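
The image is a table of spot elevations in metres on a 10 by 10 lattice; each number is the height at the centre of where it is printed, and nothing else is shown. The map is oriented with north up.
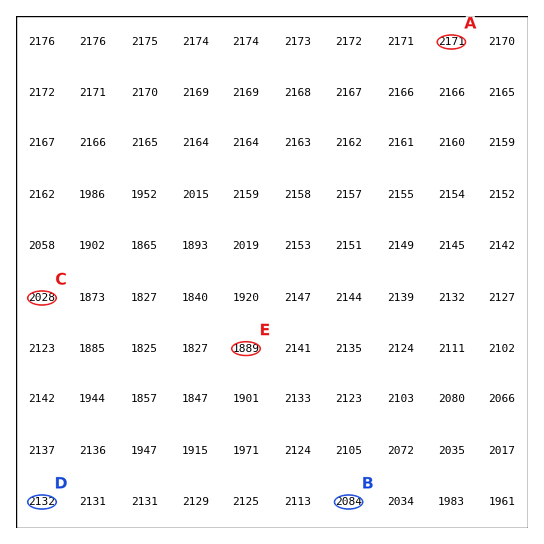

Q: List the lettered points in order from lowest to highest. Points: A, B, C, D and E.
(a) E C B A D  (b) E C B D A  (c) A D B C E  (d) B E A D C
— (b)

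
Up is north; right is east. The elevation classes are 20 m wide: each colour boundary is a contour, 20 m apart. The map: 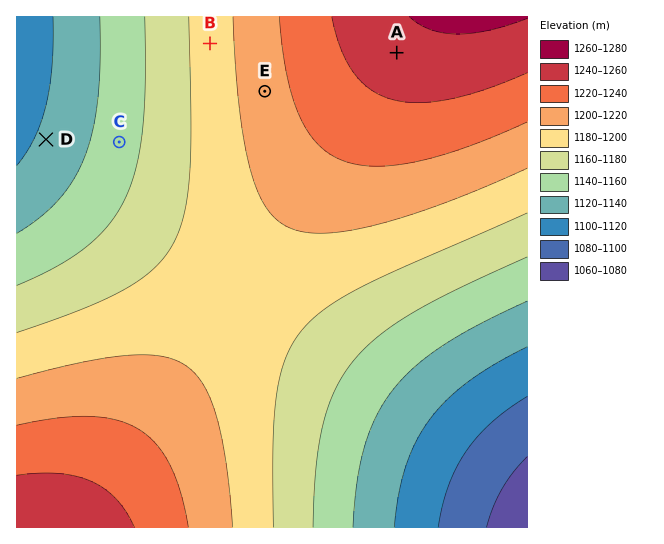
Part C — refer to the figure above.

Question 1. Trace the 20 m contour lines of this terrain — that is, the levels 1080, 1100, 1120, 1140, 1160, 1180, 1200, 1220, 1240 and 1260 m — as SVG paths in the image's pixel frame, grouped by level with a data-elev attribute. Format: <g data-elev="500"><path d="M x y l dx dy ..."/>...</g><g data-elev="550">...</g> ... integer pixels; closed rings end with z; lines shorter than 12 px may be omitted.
<g data-elev="1080"><path d="M486 527l7-20 9-18 12-18 13-14"/></g><g data-elev="1100"><path d="M438 527l4-21 6-20 9-19 9-16 12-15 14-14 17-13 18-13"/></g><g data-elev="1120"><path d="M394 527l5-33 7-28 10-25 14-22 17-20 22-18 26-17 32-17"/><path d="M53 17l-1 49-6 40-12 32-8 15-9 13"/></g><g data-elev="1140"><path d="M353 527l4-44 7-36 12-30 16-26 22-24 28-21 37-21 48-24"/><path d="M100 17l0 44-2 37-5 31-8 26-11 24-15 20-18 18-24 16"/></g><g data-elev="1160"><path d="M313 527l3-57 7-44 11-35 8-14 10-15 25-24 34-24 44-24 72-33"/><path d="M145 17l0 65-2 48-7 37-11 31-15 25-23 23-30 20-40 19"/></g><g data-elev="1180"><path d="M273 527l0-82 3-50 4-20 5-16 7-14 9-14 22-21 35-21 42-20 127-56"/><path d="M189 17l2 104-1 53-6 40-5 16-6 13-7 12-11 12-13 11-16 11-43 20-66 24"/></g><g data-elev="1200"><path d="M233 527l-7-64-9-46-6-18-8-14-8-11-9-8-11-6-13-4-15-1-18 0-48 8-64 15"/><path d="M233 17l6 85 4 35 6 29 8 23 8 16 9 12 12 9 16 6 19 1 22-2 28-5 34-9 38-14 84-35"/></g><g data-elev="1220"><path d="M188 527l-7-34-11-28-14-22-18-14-23-9-26-4-32 2-40 7"/><path d="M279 17l7 56 6 22 7 19 8 16 10 13 11 10 13 7 14 4 18 2 20-1 21-3 52-15 61-25"/></g><g data-elev="1240"><path d="M134 527l-8-15-10-13-11-10-14-8-16-5-17-3-20 0-21 2"/><path d="M332 17l9 32 13 24 16 16 11 6 10 4 27 4 31-4 36-9 42-17"/></g><g data-elev="1260"><path d="M409 17l10 7 11 5 12 4 15 1 32-4 38-12"/></g>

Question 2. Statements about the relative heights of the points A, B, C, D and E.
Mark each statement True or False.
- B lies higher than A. False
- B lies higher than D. True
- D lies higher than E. False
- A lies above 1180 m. True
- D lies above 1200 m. False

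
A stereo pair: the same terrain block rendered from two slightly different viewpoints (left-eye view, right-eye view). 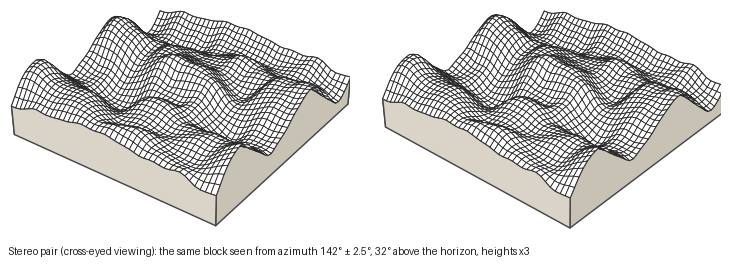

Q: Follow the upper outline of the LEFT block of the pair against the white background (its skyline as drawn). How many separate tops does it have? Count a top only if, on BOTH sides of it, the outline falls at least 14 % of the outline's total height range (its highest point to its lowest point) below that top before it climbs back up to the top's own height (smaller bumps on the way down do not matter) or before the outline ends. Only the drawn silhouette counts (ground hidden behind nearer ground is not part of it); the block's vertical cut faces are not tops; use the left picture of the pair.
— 3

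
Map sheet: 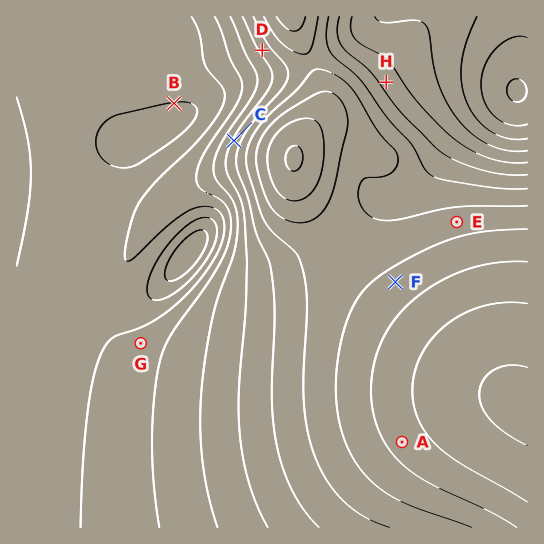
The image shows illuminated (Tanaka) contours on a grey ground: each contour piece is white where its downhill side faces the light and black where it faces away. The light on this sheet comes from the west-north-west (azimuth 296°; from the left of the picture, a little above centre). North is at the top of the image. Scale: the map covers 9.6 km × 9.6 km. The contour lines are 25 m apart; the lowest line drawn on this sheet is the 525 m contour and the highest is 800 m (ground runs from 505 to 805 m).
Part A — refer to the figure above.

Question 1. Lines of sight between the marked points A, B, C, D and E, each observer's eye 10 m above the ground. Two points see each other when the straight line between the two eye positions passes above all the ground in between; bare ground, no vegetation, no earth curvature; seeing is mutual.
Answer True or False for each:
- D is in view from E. False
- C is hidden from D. False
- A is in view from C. False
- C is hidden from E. True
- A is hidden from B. True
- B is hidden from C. False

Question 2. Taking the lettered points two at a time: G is below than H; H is below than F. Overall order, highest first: F H G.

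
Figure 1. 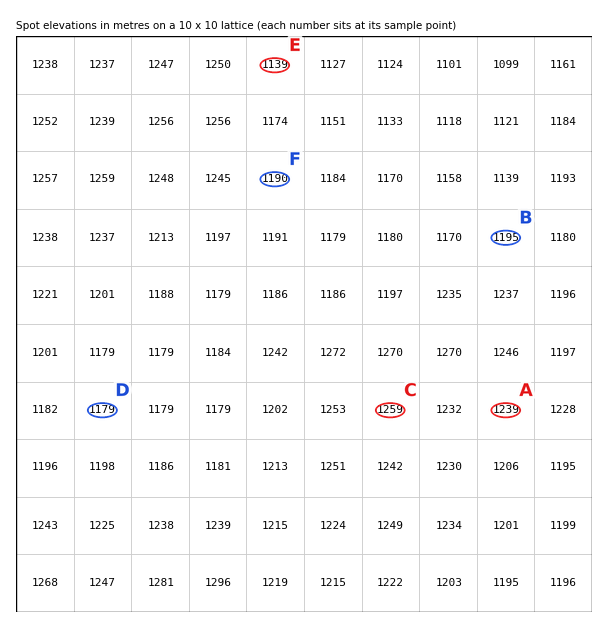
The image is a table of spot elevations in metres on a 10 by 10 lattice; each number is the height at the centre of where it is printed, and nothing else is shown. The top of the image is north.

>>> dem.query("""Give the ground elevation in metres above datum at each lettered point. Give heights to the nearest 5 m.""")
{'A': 1240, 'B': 1195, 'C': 1260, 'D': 1180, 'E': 1140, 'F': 1190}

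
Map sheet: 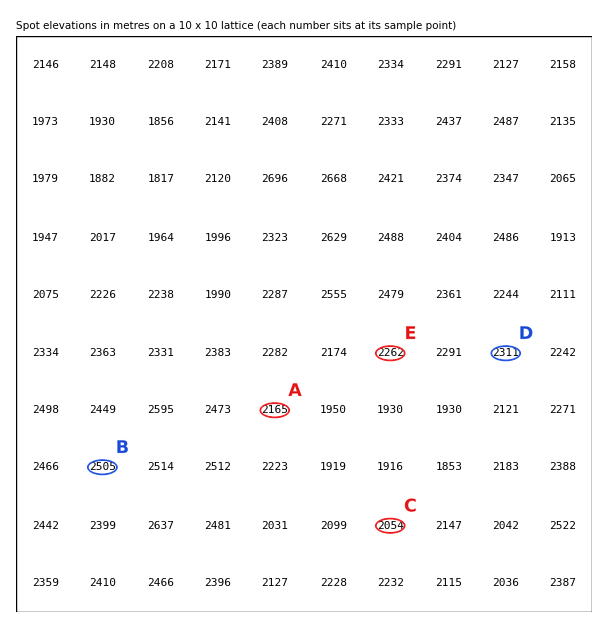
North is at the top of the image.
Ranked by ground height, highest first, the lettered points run B D E A C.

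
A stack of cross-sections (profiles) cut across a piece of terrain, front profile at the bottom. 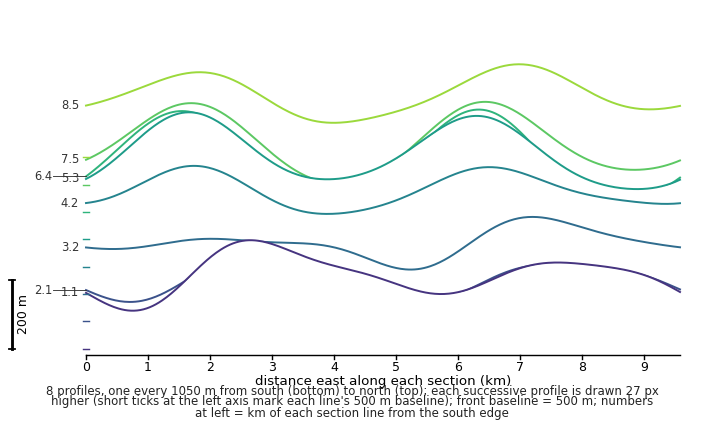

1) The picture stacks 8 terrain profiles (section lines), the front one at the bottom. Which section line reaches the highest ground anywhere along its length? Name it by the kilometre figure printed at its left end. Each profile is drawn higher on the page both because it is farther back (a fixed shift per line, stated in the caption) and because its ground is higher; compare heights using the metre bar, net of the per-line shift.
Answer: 5.3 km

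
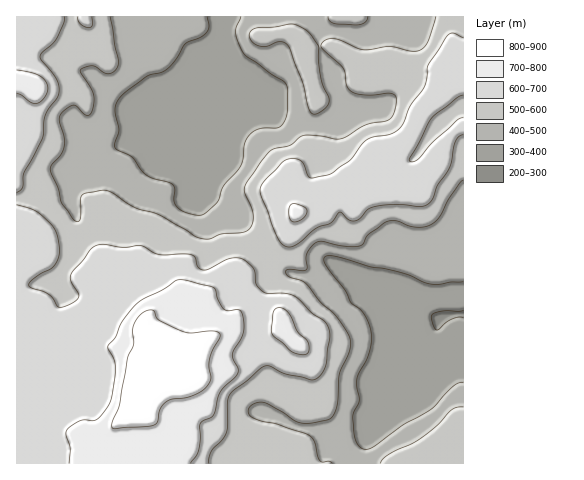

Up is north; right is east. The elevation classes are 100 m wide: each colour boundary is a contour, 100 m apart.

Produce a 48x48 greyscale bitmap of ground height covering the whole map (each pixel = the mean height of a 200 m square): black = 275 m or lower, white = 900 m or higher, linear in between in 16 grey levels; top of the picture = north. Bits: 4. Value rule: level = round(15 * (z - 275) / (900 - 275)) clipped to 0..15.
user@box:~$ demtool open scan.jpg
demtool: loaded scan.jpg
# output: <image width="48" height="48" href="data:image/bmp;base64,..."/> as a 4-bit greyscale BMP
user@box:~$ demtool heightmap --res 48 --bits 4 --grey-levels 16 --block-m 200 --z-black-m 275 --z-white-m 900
<image width="48" height="48" href="data:image/bmp;base64,Qk32BAAAAAAAAHYAAAAoAAAAMAAAADAAAAABAAQAAAAAAIAEAAATCwAAEwsAABAAAAAAAAAAAAAAABEREQAiIiIAMzMzAERERABVVVUAZmZmAHd3dwCIiIgAmZmZAKqqqgC7u7sAzMzMAN3d3QDu7u4A////AKqqqrzLu7u7u6qHZmd3d3ZVVURWZ3d3d6qqqrzMu7u7u7qXZmZnd2ZVVDNEVmd3d6qqqrzMzMzMzLuYdmZmZmZURDIzRVZ3dqqqqrvMzMzMzLqphmZmZlVUQzIiNEVmZqqqqqqs3d3czLqqhmVVVVZVQzIiIzRFZqqqqqqqze7czMu6hmVVVmdmVDIiIjM0Zpqqqqmave7tzMy6hmVWZnd2VDMiIiIzRZmqqqmZve/t3d3Ll2ZmZ3d2VDMiIiIjNImaqqmZre7u3d3cqXdmd3h2VDIiEREiM4iZqqmZrO7u3d3cuph3iIiHZDIiERESI4iJqpmZrN7u7u3cuqmIiZmXZUMiERESIoiJqpmarN7u7u7cuqmZmqqYZUMiERERIoiJmZmqvN3u7u7cuqmZqqqYZlQyIREREoiIiImaq93e7d3dy6qqq6qYdlQyIREREYiIiImZq93d3czMy6mquqmYZVQyIREREYiIiImYms3dzMzLu6maupmHVUMiEREREYiIiIiIibzczLu7qqmaqph2RDIhEREREYiIiIiIiJq8zLu6qZmZmYdVQyIREREREoiId4iIiJmqu7u6qZiHd3ZVQyERESIiIoiHeIiIiZmaqqqqqph2ZmVUMhEiIjMzM4iIeIiYmZqqqpiJmZh2ZVVTIiIjMzRERJiIh4iImZmZmYh4iId2ZmVDIjM0RERERZiIh3iIiIiIiId3d3d2d2VDREVERERERZmIh3eIiIh3d3Zmdnd3iHZVVlVVVERERZmIh2Z3d3d3dmVVZmZ3mZd3dmZVVVVERJmId2Znd3d3ZVRFVVZ4mqmId3ZlVVVVVIiHdlZ3d2ZmVDM0RFZ4mqqYiId2ZmZlVYh3ZVZ3dlVUQzMzRFZ5qqqYiIiHd4h2VYd2ZVZmZVREMyIjRFaJqqmZiIiJmZmHVYd2VVVVVERDMyIjNFeJmpmZiIiZqqqXZYd2VEREREMzMyIiNFZ4mZiIiIiZqqqYdodmVFVERDMzMiIiI0VomYd3iImZmJmZdoh2VVVEQzMiIiIiIjRniIdmeIiIiIiZh5h3ZVVUMzMiIiIiIjRWZndmZ4iImYiJh5iHZVVUMzIiIiIiIjRFVWZmZniJmYiIh5iHZVVUMzIiIiIiIjMzRFVVVWd3iZh4iJiHZVVUMzIiIiIiIiMzNEVVVVVmaJiHiJmXZVVUMzIiIiIiIiIiM0VVVVVVZ5mId5qodlZUMzIiIiIiIiIiM0ZlVVVVVomYh6u6hmZUMzIiIiIiIiIiM1ZlVVVVVniZmLu6h2ZVRDMiIiIiIiIiM1ZlVWdmZniJmbupdmVVVEMzIiIiIiIjNFZVVnd3d3iJmamYZmVWZURDMiIiIiM0RWZVVnd3d3iJmZmHZmZmZVREQyIiIjNFVWZVZmZ3d2eJmKmIdmZmZVREQzIiIkVVVmZWZlVWZVVomKmYh3d2VVVURDMyI0ZmZmZVVVVVVVVniKmZh3h2VVVVREQyI1VmZmVVVVVVVVVWd5mZiIh2VVVVVEQyEkVVVVVVZmVVVVVWdw=="/>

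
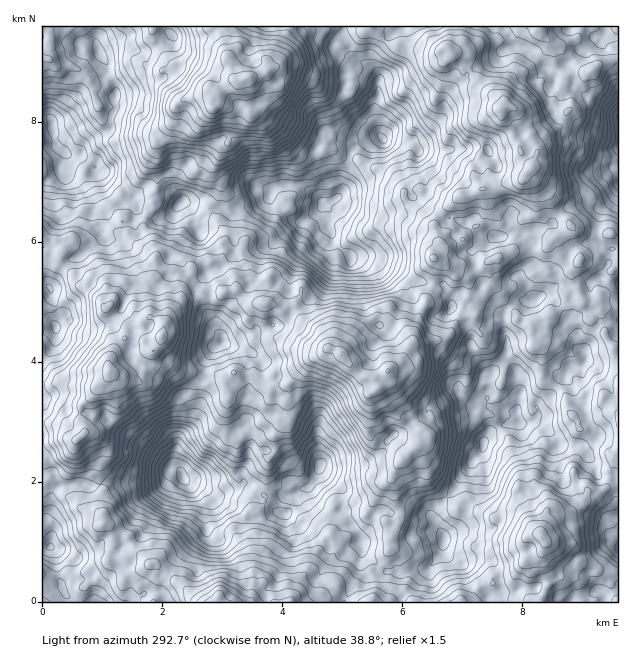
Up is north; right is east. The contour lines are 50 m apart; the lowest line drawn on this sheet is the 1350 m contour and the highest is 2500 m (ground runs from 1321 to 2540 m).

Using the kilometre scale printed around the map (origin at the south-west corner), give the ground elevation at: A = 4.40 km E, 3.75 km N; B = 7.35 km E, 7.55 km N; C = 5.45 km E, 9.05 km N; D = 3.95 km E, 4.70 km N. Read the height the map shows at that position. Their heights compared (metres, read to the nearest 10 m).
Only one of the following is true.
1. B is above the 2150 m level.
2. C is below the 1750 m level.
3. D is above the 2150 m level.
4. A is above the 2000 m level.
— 4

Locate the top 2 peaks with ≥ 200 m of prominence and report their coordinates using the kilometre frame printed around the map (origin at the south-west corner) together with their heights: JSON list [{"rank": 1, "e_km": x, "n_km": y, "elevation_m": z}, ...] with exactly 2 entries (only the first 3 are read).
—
[{"rank": 1, "e_km": 3.44, "n_km": 8.74, "elevation_m": 2540}, {"rank": 2, "e_km": 4.99, "n_km": 4.14, "elevation_m": 2424}]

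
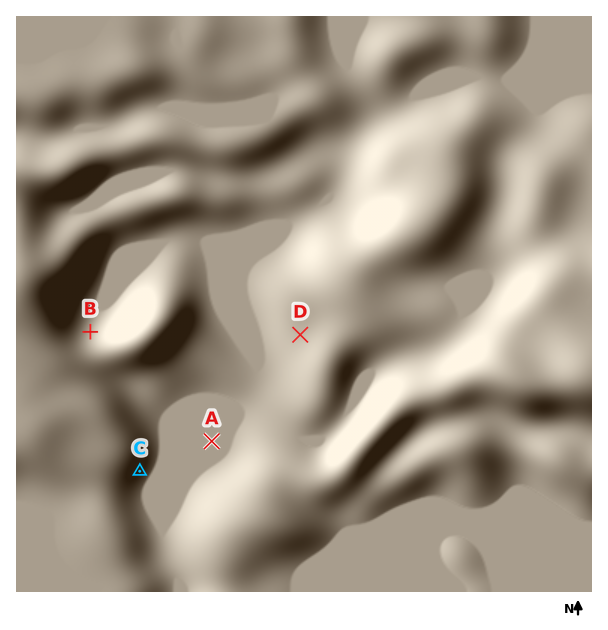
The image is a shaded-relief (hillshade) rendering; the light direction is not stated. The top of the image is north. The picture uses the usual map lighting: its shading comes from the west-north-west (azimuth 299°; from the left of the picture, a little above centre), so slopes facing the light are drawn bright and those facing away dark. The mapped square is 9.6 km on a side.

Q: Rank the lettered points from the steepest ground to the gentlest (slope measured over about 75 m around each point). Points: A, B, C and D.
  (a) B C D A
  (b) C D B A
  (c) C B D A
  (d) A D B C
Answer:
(c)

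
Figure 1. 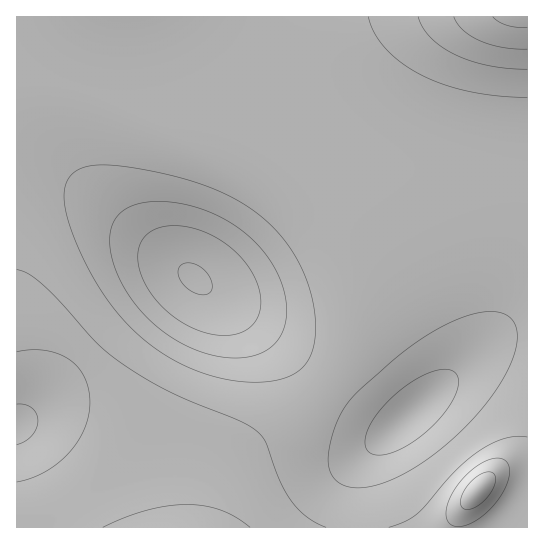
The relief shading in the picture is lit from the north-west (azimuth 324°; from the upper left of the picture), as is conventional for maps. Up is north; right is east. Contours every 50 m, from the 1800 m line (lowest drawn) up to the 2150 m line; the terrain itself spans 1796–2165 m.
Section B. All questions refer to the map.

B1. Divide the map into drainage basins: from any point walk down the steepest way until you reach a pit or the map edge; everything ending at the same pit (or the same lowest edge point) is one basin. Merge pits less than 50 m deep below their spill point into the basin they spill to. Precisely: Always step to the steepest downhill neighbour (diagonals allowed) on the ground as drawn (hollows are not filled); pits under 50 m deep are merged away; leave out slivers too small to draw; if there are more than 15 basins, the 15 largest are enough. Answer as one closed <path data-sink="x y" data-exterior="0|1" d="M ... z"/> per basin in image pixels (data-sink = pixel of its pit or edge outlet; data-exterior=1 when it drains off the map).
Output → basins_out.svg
<path data-sink="194 278" data-exterior="0" d="M471 16l-455 1 0 305 25 2 14 5 15 10 29 27 17 24 15 32 10 69 12 37 57 0 14-43 12-22 15-15 27-16 28-24 18-19 20-27 11-20 4-13 0-22 4-20 0-24-3-12-9-20 0-12 30-57 28-68 18-33 12-18 19-19z"/><path data-sink="410 414" data-exterior="0" d="M527 16l-54 0-15 8-19 19-12 18-18 33-28 68-30 57 0 12 9 20 3 12-4 66-4 13-20 33-26 30-26 23-38 25-9 10-15 28-10 37 247 0 1-9 5-12 26-30 13-8 25-2z"/><path data-sink="17 425" data-exterior="1" d="M33 323l-17 0 0 204 135 1-14-57-5-44-12-30-21-31-22-22-24-16z"/>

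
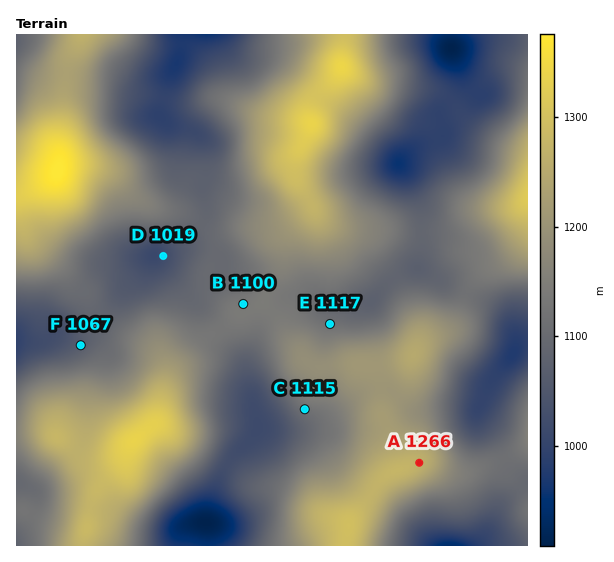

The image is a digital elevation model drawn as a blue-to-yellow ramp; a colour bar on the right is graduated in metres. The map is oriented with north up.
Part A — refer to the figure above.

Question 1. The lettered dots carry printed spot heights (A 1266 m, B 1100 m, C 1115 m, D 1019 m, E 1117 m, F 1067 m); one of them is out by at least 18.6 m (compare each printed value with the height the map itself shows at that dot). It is B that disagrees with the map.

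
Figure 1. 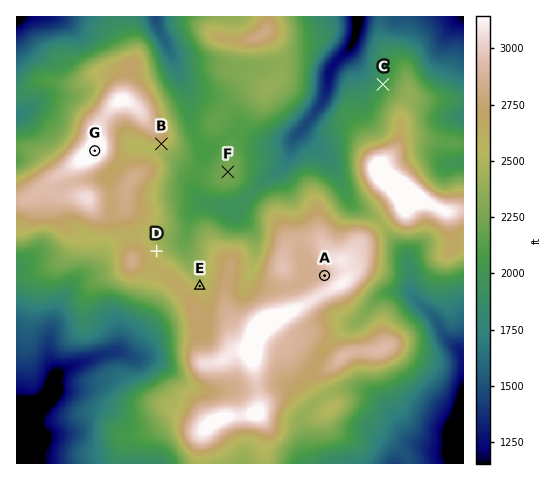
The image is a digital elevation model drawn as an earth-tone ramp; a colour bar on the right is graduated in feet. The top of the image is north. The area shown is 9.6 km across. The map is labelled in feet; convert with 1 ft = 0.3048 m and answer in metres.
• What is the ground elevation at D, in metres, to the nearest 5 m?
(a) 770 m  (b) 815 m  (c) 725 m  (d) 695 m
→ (a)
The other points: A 885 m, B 790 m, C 615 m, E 775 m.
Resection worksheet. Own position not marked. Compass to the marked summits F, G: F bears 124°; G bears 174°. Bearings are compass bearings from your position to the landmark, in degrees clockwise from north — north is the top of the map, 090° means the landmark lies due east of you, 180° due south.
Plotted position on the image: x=87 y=77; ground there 755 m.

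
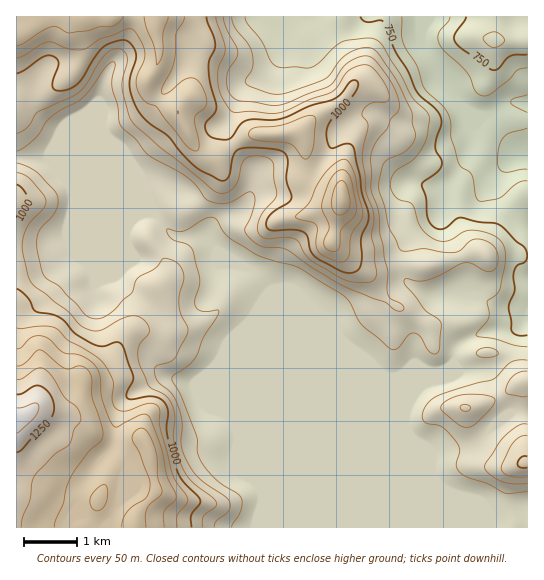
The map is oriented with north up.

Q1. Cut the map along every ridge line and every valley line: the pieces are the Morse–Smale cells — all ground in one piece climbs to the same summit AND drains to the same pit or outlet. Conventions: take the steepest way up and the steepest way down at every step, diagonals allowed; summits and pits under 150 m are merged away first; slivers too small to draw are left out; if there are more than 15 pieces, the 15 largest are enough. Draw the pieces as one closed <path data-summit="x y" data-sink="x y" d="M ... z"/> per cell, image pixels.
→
<path data-summit="17 417" data-sink="527 154" d="M47 156l-31 2 0 369 393 1 0-87-4-12 0-19 11-19 21-18-16-5-22 9-10 0-8-4-16-16-15-9-11-11-6-11-16-15-6-4-40-16-17-20-33-18-12-14-4-16-12-21-11-13-16-5-21 3 0 8 6 17-21-21z"/><path data-summit="342 199" data-sink="527 154" d="M425 16l-59 0-9 9-14 6-14 0-6-3-8-12-298 0-1 141 35 0 79 34 20 20-5-24 21-3 16 5 11 13 12 21 4 16 12 14 33 18 17 20 40 16 6 4 16 15 6 11 11 11 15 9 16 16 8 4 10 0 22-9 9 4 11 0 12-9 3-16 5-4 28-12 28-3 8-6 3-4 0-7-7-3-20-1-28-12-40 0-22-10-8-11 0-25 6-12 8-8 22-14 10-30 19-26 7-22 0-11 9-9-17-6-27-30-19-38 0-13z"/><path data-summit="17 417" data-sink="527 154" d="M527 16l-102 1-4 13 0 13 19 38 27 30 17 6-9 9 0 11-7 22-19 26-10 30-22 14-8 8-8 16 0 14 4 12 6 6 14 7 8 3 40 0 28 12 20 1 5 3 2-1z"/><path data-summit="525 462" data-sink="527 154" d="M527 319l-10 9-28 3-28 12-5 4-3 16-4 5-11 4-15 12-15 19-3 7 0 19 4 12 1 87 118-1z"/><path data-summit="17 417" data-sink="527 154" d="M365 16l-48 0-1 2 3 6 10 7 14 0 14-6z"/>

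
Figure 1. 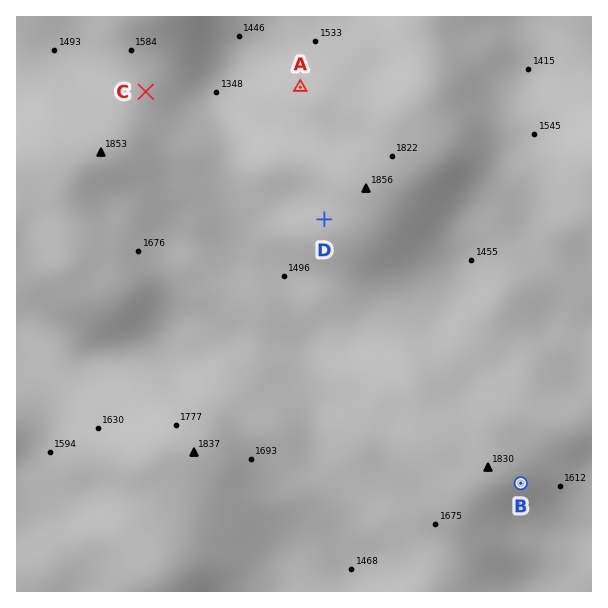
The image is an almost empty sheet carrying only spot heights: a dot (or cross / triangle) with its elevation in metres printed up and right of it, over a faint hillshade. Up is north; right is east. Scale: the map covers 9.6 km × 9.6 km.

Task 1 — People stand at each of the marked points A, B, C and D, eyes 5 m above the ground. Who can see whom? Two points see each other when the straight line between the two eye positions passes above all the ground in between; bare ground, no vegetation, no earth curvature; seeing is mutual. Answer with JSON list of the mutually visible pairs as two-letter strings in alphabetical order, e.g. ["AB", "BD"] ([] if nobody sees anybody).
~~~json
["AC", "CD"]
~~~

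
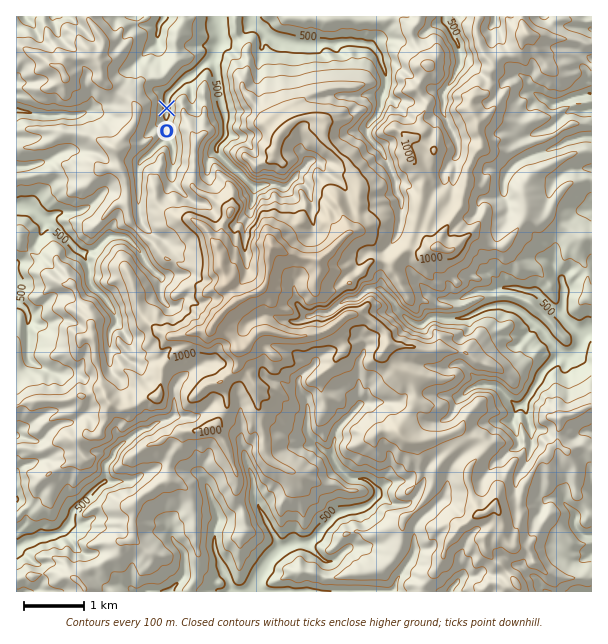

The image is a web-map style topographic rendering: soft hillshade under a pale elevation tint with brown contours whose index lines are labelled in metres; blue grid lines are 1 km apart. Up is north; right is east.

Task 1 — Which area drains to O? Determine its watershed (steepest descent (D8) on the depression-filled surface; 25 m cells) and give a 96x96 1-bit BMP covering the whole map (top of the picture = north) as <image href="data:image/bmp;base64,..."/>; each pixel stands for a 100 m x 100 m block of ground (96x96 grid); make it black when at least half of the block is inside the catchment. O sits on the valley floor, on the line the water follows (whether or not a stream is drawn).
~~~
<image width="96" height="96" href="data:image/bmp;base64,Qk2+BAAAAAAAAD4AAAAoAAAAYAAAAGAAAAABAAEAAAAAAIAEAAATCwAAEwsAAAIAAAAAAAAA////AAAAAAAAAAAAAAAAAAAAAAAAAAAAAAAAAAAAAAAAAAAAAAAAAAAAAAAAAAAAAAAAAAAAAAAAAAAAAAAAAAAAAAAAAAAAAAAAAAAAAAAAAAAAAAAAAAAAAAAAAAAAAAAAAAAAAAAAAAAAAAAAAAAAAAAAAAAAAAAAAAAAAAAAAAAAAAAAAAAAAAAAAAAAAAAAAAAAAAAAAAAAAAAAAAAAAAAAAAAAAAAAAAAAAAAAAAAAAAAAAAAAAAAAAAAAAAAAAAAAAAAAAAAAAAAAAAAAAAAAAAAAAAAAAAAAAAAAAAAAAAAAAAAAAAAAAAAAAAAAAAAAAAAAAAAAAAAAAAAAAAAAAAAAAAAAAAAAAAAAAAAAAAAAAAAAAAAAAAAAAAAAAAAAAAAAAAAAAAAAAAAAAAAAAAAAAAAAAAAAAAAAAAAAAAAAAAAAAAAAAAAAAAAAAAAAAAAAAAAAAAAAAAAAAAAAAAAAAAAAAAAAAAAAAAAAAAAAAAAAAAAAAAAAAAAAAAAAAAAAAAAAAAAAAAAAAAAAAAAAAAAAAAAAAAAAAAAAAAAAAAAAAAAAAAAAAAAAAAAAAAAAAAAAAAAAAAAAAAAAAAAAAAAAAAAAAAAAAAAAAAAAAAAAAAAAAAAAAAAAAAAAAAAAAAAAAAAAAAAAAAAAAAAAAAAAAAAAAAAAAAAAAAAAAAAAAAAAAAAAAAAAAAAAAAAAAAAAAAAAAAAAAAAAAAAAAAAAAAAAAAAAAAAAAAAAAAAAAAAAAAAAAAAAAAAAAAAAAAAAAAAAAAAAAAAAAAAAAAAAAAAAAAAAAAAAAAAAAAAAAAAAAAAAAAAAAAAAAAAAAAAAAAAAAAAAAAAAAAAAAAAAAAAAAAAAAAAfwAAAAAAAAAAAAAB/wAAAAAAAAAAAAAD/wAAAAAAAAAAAAAH/gAAAAAAAAAAAAAP/wAAAAAAAAAAAAAf/wAAAAAAAAAAAAA//wAAAAAAAAAAAAB//4AAAAAAAAAAAAB//4AAAAAAAAAAAAB//4AAAAAAAAAAAAD//wAAAAAAAAAAAAD//gAAAAAAAAAAAAD/+AAAAAAAAAAAAAD/8AAAAAAAAAAAAAD/8AAAAAAAAAAAAAD/8AAAAAAAAAAAAAH/8AAAAAAAAAAAAAH/8AAAAAAAAAAAAAH/8AAAAAAAAAAAAAH/8AAAAAAAAAAAAAH/8AAAAAAAAAAAAAD/8AAAAAAAAAAAAAD/4AAAAAAAAAAAAAB/4AAAAAAAAAAAAAA/4AAAAAAAAAAAAAA/wAAAAAAAAAAAAAA/wAAAAAAAAAAAAAAAAAAAAAAAAAAAAAAAAAAAAAAAAAAAAAAAAAAAAAAAAAAAAAAAAAAAAAAAAAAAAAAAAAAAAAAAAAAAAAAAAAAAAAAAAAAAAAAAAAAAAAAAAAAAAAAAAAAAAAAAAAAAAAAAAAAAAAAAAAAAAAAAAAAAAAAAAAAAAAAAAAAAAAAAAAAAAAAAAAAAAAAAAAAAAAAAAAAAAAAAAAAAAAAAAAAAAAAAAAAAAAAAAAAAAAAAAAAA="/>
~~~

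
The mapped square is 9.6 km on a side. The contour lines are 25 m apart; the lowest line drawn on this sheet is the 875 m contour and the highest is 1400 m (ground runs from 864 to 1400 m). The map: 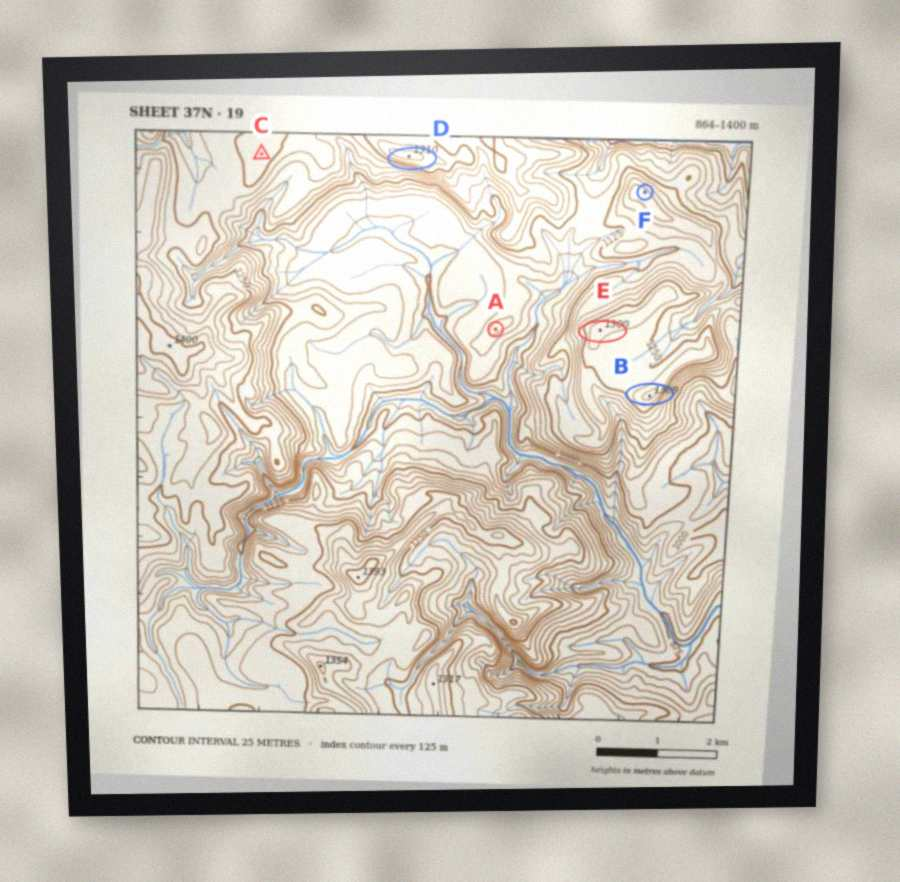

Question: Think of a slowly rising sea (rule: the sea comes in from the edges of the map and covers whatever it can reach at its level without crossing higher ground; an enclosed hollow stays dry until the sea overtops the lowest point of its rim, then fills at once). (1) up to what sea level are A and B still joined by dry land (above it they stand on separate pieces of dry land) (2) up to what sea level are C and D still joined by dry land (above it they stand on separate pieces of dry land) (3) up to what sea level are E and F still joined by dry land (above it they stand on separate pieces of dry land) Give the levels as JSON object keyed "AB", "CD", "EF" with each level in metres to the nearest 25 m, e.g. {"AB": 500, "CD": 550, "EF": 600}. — {"AB": 1050, "CD": 1200, "EF": 1150}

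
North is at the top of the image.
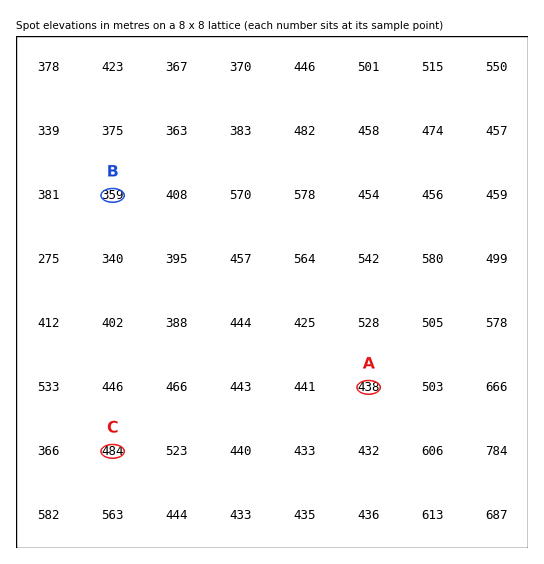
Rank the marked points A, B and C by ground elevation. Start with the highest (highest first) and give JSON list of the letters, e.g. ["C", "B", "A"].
["C", "A", "B"]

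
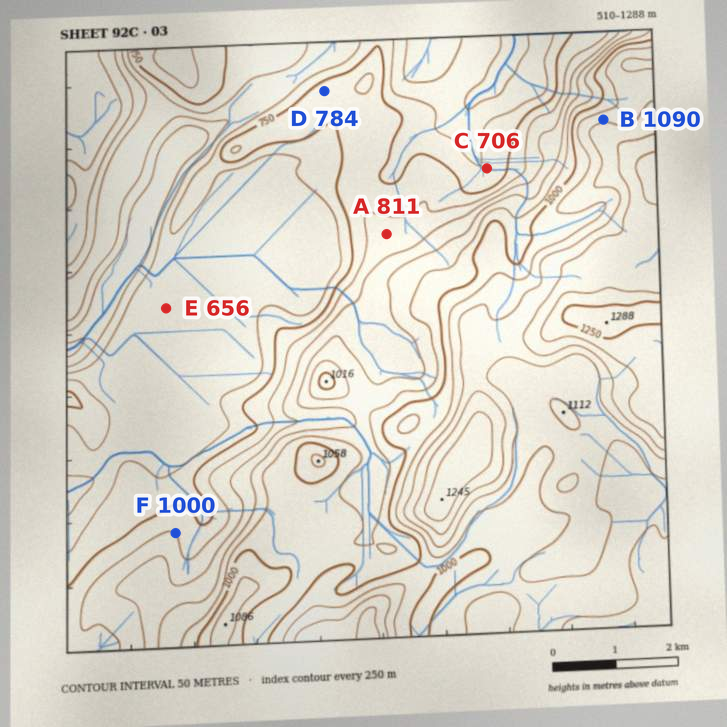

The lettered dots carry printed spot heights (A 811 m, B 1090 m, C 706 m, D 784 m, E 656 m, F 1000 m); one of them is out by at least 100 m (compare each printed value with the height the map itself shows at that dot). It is F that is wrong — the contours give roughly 800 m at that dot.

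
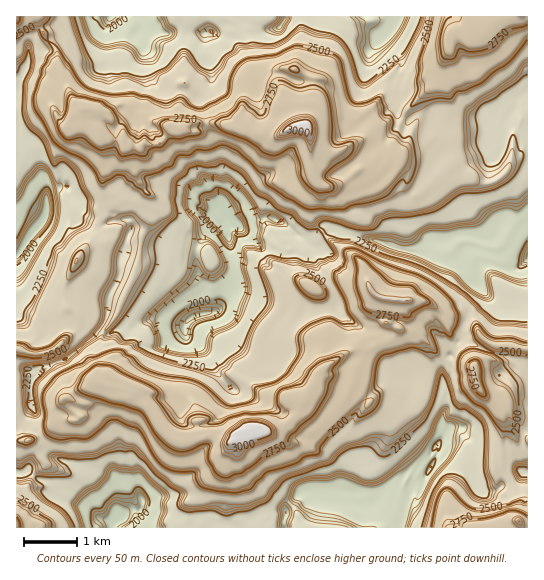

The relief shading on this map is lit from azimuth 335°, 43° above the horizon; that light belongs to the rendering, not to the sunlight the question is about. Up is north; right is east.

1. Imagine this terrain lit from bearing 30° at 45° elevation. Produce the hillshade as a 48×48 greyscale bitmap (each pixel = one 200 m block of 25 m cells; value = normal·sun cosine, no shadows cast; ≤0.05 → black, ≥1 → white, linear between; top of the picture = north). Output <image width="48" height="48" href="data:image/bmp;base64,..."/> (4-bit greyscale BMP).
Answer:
<image width="48" height="48" href="data:image/bmp;base64,Qk32BAAAAAAAAHYAAAAoAAAAMAAAADAAAAABAAQAAAAAAIAEAAATCwAAEwsAABAAAAAAAAAAAAAAABEREQAiIiIAMzMzAERERABVVVUAZmZmAHd3dwCIiIgAmZmZAKqqqgC7u7sAzMzMAN3d3QDu7u4A////AO7+/cuqrKiZiZeJq7u+7v27uodWq97t3f7/7cqJmod3VVVmerre7dy7qphWvf7M7+7+2oiGaHVUVUQ0Z6rsu7qqqqlWv/7c3e7rqXeHh1IlhDJGeImZmal2mqp33+2Jvd2HmpeJdBAUQzNFZ1UzVVNGeKqY39lZzodJupp1QgAkVjVWVVIiI1aJd4qqvLdaymWadVZlUQFEVVdmZUVUR3mpiHirqad6loelNEZmQhI1ZWZnY2eXeXZmZ4eKmad5mbuDVVaHUxKLl6mZZ5ial4dmeIl6maZne8xlhnd1MRfdvNy87tp4qHmImoeJdnMki81XiapTIVztvu3N7sqXmod4qqiHUyAXq8o3ipYzNb7bze/t24iqiqiJuqqJYgBrzMhYulRnm+7Lzv7amZvLqbqsy6q6UQO83MqKuYmr3v/u//yZvLu7ubq8y6q5Qivd3LiJu7ze///u/9uqvLqayqu6uqq4U13N3FI3qrzv////7sq7qqqavbu6iJmIhq7bp5mHa8zO///+25u6mqmJzcu6ZmVqqs25eO7Lurzv/t7eyZupmqmJq8u6l2abe6jN3tur26vdy93NurvJmqqbzN2piJq3ao3+7pmqu7nJq8u5u8yoqqq8zuhkVmiXq8/+7nmaq7zKm5eYeYiJmpqprHM0ZneK3e/ru6maqrurmqh4h3mZh3p0e0RIq8ze/v+6q8mZqqubqaqHmYqnZIlY2jVr3v////x63qmYqKubqqupl2mVVam/6IeO/////9iu7pmJiau7ururloumec7uy5XP////7KrdzXh5m7u6q8u7md6pvO7dyVv////suqq6u2mJq8u5u7u7vv/Mubu6mM//65mqqqqquYuIm8u7qpirzv66aMuXnNyGZWd2Z4mqqpiWjKm7mIeL7uyWWrc0ZTNVZnZFZmeqqriVaoiqiJmc7cpUVyETESV3ZVZWiIh3eJqDameqmZvM2pYzIQAjI2ZmZ4h3eJhmZotjeDeKhqu6iFMhASRkSbmHeJqqdmZ2iJhjhUVWR5mnZjEQI2lUnMqqqIq6qHmomrdTYjNlWGZ3UhIRJZhYupqqqpq6q87bm6lDECR1RWd2IkQiJFZYqXi7q7y6q97Lu6pRATRVaZhzRFMRJFRnvNu7u9y6u9y6zKcQBEea3splVlETaYRGve27vuy6u8u6u3IBaJu97rmru4V5uoiczMy73su7u8u6ukImqqrO26ze7ru83LzezMvL7bqqq6uqqjNqmt7+zO7u/cy92qvMzc7e7Kl4epeaqjSKnf/+7v7d3MqtuZvM3c7ty6hmZ2Z4qkaKv//u7uy7vMmLqb3c3d3sy6h4h2ZneleJ3u7d7su7ztiausu93d3ru6eKmZh2eFd77d3M3tus7rmb3czd3u3duqd4aIh3eHh87O7d7rmt7Lu97czu7+3du5Z2Z1ZoeGZ8ze/t7Kq8zMvN7sze7/3Muod2iHd3llWMve7duqp4u5m7zNrO7tzLqohmmqqnZEScze3rmqY6p2qqqrze3LzaupdVmqqpQg=="/>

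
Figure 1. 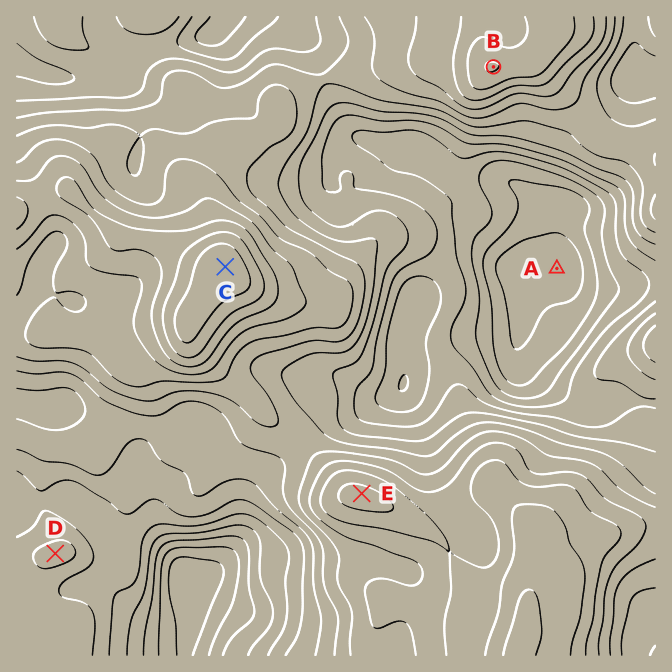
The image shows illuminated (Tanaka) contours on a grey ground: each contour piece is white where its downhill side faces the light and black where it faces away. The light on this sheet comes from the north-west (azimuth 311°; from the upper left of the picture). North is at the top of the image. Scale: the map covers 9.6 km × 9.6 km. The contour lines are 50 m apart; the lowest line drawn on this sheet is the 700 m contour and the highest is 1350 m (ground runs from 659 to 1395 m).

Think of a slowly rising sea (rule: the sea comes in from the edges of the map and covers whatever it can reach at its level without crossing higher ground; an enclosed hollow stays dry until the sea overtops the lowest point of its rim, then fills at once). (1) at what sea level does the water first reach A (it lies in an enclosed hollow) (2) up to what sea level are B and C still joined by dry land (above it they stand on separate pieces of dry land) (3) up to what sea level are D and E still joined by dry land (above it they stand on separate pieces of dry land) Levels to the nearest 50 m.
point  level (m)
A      900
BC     1050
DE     950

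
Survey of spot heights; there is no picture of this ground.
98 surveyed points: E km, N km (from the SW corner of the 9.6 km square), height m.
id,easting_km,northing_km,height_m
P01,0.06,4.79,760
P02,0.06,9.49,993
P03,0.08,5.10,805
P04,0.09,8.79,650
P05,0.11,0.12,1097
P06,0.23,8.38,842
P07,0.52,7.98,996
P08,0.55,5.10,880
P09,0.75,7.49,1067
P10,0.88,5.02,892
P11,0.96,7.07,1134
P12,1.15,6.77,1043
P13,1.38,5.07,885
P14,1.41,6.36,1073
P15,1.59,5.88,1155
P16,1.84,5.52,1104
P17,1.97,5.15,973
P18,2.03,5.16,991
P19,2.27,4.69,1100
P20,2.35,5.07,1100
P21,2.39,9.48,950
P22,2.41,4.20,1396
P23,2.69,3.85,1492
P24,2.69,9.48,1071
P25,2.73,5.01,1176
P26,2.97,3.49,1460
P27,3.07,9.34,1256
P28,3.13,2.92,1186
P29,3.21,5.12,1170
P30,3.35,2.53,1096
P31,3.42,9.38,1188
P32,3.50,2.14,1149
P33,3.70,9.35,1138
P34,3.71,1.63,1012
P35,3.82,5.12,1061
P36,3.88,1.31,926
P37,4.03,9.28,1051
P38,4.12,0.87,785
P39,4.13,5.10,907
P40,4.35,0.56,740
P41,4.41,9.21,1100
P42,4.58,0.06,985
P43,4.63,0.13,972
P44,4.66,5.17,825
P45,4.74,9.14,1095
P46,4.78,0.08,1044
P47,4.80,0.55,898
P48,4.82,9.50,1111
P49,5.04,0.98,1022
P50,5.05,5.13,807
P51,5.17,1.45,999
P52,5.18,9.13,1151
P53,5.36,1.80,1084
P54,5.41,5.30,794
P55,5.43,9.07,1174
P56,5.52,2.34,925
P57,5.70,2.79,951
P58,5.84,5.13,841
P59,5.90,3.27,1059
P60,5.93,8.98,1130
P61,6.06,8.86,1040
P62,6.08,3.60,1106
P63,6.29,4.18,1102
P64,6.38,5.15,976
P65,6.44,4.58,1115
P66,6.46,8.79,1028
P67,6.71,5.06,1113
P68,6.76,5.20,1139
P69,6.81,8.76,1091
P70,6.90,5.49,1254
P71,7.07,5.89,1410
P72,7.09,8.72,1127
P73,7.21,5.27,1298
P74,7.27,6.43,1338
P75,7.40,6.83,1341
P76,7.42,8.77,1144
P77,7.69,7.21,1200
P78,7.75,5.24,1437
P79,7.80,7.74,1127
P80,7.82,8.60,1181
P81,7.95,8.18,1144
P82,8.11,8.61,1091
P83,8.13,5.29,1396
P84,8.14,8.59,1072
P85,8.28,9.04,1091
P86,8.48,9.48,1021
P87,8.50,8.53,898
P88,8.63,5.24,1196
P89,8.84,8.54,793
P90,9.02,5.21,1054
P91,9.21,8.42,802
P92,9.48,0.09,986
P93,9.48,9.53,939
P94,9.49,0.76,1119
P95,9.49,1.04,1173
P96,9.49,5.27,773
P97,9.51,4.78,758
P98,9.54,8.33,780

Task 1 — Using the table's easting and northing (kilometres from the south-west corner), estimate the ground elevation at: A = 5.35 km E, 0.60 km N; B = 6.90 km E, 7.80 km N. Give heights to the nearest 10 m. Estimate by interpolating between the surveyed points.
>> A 1150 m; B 1050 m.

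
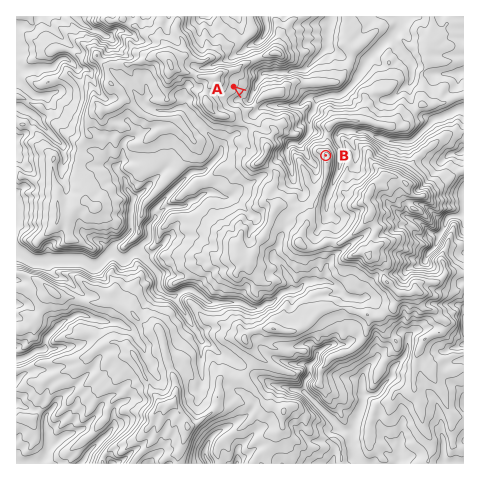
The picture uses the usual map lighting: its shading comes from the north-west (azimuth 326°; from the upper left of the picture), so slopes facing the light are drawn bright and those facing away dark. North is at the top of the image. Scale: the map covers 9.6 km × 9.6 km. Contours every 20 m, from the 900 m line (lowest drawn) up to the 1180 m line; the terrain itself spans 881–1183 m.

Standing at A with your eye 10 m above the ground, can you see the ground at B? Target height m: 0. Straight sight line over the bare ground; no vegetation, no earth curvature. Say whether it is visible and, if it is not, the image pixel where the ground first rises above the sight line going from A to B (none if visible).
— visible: true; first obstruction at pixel None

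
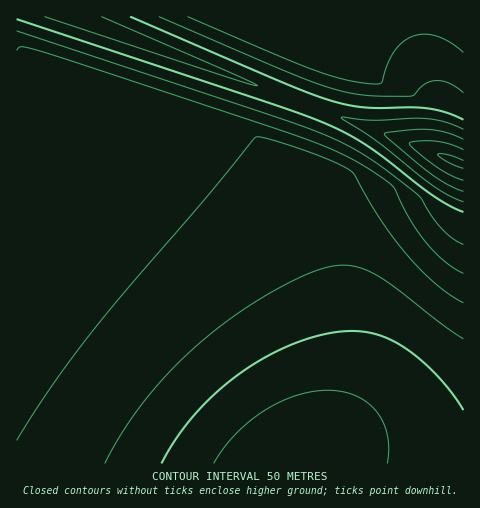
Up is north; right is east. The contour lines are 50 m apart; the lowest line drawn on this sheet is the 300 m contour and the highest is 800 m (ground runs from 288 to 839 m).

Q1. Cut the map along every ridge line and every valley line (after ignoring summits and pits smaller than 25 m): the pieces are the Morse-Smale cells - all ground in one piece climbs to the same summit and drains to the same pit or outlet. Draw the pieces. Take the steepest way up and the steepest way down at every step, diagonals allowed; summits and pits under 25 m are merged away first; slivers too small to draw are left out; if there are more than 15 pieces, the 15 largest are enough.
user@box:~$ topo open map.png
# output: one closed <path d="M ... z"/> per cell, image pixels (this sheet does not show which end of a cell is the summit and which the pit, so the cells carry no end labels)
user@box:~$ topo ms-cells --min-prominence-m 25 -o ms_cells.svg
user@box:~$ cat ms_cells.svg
<path d="M77 16l-61 1 0 446 289 1 10-11 14-23 7-19 6-33 0-35-9-56-24-99-15-36 16-46z"/><path d="M312 106l-6 9-12 37 15 36 24 99 9 56 0 35-4 24-6 19-10 21-17 21 158 1 1-299z"/><path d="M463 16l-151 0-6 34 17 8 3 4-16 43 153 59z"/><path d="M311 16l-233 1 231 89 3-3 14-41-3-4-17-8 5-23z"/>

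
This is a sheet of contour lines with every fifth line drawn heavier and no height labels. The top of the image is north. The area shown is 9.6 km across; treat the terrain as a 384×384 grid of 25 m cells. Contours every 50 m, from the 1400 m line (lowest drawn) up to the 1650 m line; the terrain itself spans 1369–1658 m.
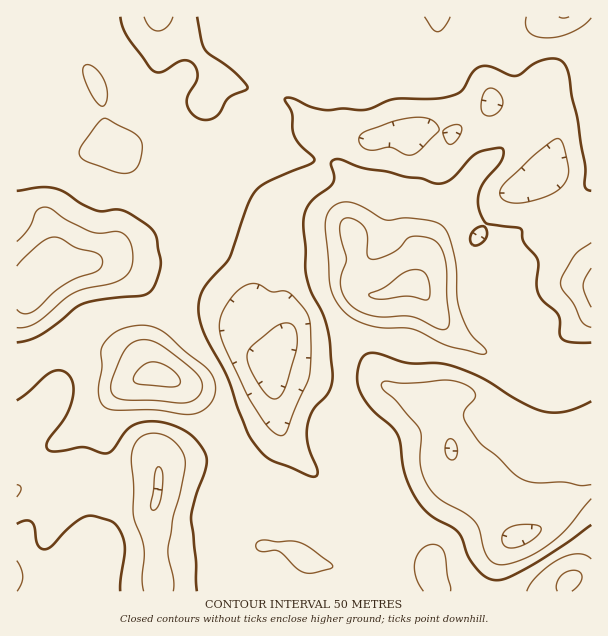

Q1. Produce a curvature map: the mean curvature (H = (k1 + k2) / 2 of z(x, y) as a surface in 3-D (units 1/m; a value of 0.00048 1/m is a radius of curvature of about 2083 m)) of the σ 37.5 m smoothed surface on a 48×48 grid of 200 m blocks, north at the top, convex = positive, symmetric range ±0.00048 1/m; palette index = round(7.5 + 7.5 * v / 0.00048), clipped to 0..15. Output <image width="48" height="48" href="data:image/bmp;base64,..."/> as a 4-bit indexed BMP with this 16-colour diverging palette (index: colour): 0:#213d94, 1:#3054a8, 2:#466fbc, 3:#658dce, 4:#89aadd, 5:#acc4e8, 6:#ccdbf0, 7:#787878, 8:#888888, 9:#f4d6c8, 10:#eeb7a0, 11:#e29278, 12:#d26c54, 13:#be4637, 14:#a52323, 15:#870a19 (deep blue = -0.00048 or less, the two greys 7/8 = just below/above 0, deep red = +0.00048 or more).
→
<image width="48" height="48" href="data:image/bmp;base64,Qk32BAAAAAAAAHYAAAAoAAAAMAAAADAAAAABAAQAAAAAAIAEAAATCwAAEwsAABAAAAAAAAAAlD0hAKhUMAC8b0YAzo1lAN2qiQDoxKwA8NvMAHh4eACIiIgAyNb0AKC37gB4kuIAVGzSADdGvgAjI6UAGQqHAGZ3mXiYQSWqh3ZlV4dZl2dmqrmKmKzP/JV3iYmpQkaaiIh2aamrhmVY+lini7zv/2R4eIm6U2eJiJqXfMqpZohq/UiCFHnO7mVZh4m8cmmZdoq5rah3WJhY/YhyAAFqqJc3qYnMYliZdoqoiGZ3ioZVeaqEEhAGu9pVmpnKMlm5d4dmZmZ3qmZ3ibqGVmQAfLuFWZnJAEvZd5mImHZmqGeKqZdomJhjN2mnR4WcQBfKibuqqHdnl3irdVVodlRFYyV2V4Z7cRW7mIiJqXZohni5RDV2RWZEZEZmd3iaciWal2Zol1R6hnm3NFVUSKuYh3mXdlm4UyR5l3iJlUaMl3qlNGZEaszMuYm5dnq2ASNph3mXVIiLqIqmQzZ3m6mZiHm7qJrHABWamIqVFrh5qYq4cwWquod3ZVaKqHiYQ0eHeJuCKsh5uJu6lSe7uWVVVVRHmHZDRFZ2WLthOsl6uZuGVZ7rllZ4dnU0h3qXZnrJaLgxKdqKuHhBEmmGVoqqqahCZl7/7e/+mbQiJqiapSMyMhAEeZmZmZpjVjr/3N//u5JERXaakgNnZCJpmYiIiJmGdiSty+/Zm0FUVnmrlEm7qIqqqXeIiJmYdmaKzvozqBNURYuqhoqqh4rNuXeImcypd5mc7ZIHsiZkIoqpdndkNrzKdmd3m4vbiHeKuVJrgEmFEYqmMzMRX/hlVniHZwO9uGZlZUWKY0inMFpyNoZF77M3d4m7ggBb7amHZniYZmWZUmk27/2r/1Bspnm+syEnzu3Kh5mYVnR6Vbdf/9y77SB9tniJg1QzV3Z3V5qZdWaJVqWP+qqa3TBpuIhTMkRTMxE1Z5maqHeGaJSOhYu6z1FnmZl2ZUJEQhNEiIiIq6ZkaHSKY1m772FoiJq5iJQjZkQkmoiIipRomFSspjN670BXeIiYeslCeZYkeIeIiqVGeFS+yVa8zUJHd3dmerp2d7pGmIh4iaYjaWb//GjJmWV5qrqJm2ZGqruJqYd4mKgjaXf/1zRkVniJqtyYdlIVq6mJiHd4malTV4eaUjVVZ4mUI2vJh8qZmHZnd3h3iImXRFVFVomZiJqlAABovsqpdkRodXh3d3eJhTJZq8uqdZu7hAACbJh4mGfedXd4d3iJqpisqZhHo2u823QCe5d4nN//d3d4iIiIq7m5Qlc11Tq6u4ciq4dnZ6zKqXeIiIiImDJ2EFcxuAi4q5lRm4iHZXh4hliZmIeIlSRlMzUwNwOXrMyAipqXZXhlVWmGaIiJl3mYmVRDN2ViaruCeoqXZoqGZ4hiSZiIdoiZvKiqmZpgFohlmYmHZ7uGeIl1Z3ZmZ4iImqmru6xgKIZFqHmHaMqGd4qYZnd3iIiIiIiImatRe4U0qGeHirl3hnmXZ3iIiIh3d3d3eIl4u4U1mHeHmqdplnmHeIiIiIh3eGZmeHiJmYZVeJd3iYaJhnmHiIiId3d2ipZUimZ3iYhkSJdliGeZY1iImIh3d3dmmbuVrGV3aKu4RVZ2mWiYUSaZmHd3ZoZHl5umnJZ3Z7zftA=="/>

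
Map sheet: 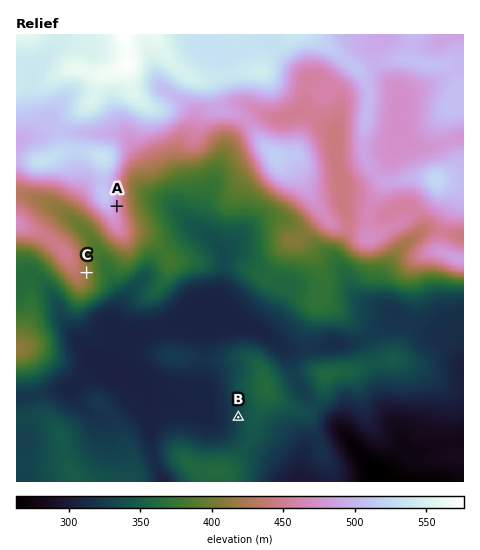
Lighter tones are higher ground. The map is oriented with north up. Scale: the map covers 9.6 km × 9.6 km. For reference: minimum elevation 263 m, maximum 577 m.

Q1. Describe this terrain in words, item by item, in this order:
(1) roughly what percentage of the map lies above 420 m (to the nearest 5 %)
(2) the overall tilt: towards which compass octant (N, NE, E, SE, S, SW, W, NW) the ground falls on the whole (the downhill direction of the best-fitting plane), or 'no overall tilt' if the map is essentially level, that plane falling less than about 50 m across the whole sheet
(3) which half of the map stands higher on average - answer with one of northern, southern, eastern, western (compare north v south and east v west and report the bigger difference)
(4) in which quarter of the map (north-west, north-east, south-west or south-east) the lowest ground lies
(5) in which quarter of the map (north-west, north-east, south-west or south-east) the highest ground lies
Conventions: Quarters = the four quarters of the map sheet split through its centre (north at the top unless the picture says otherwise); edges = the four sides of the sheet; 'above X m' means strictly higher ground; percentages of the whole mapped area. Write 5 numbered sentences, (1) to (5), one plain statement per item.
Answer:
(1) Roughly 40 % of the ground is higher than 420 m.
(2) Overall the map slopes down towards the south.
(3) Taken as a whole, the northern half is higher than the southern.
(4) The lowest point lies in the south-east quarter of the map.
(5) The highest point lies in the north-west quarter of the map.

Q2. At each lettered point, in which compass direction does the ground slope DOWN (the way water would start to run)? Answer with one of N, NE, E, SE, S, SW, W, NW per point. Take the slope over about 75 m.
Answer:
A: E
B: W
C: E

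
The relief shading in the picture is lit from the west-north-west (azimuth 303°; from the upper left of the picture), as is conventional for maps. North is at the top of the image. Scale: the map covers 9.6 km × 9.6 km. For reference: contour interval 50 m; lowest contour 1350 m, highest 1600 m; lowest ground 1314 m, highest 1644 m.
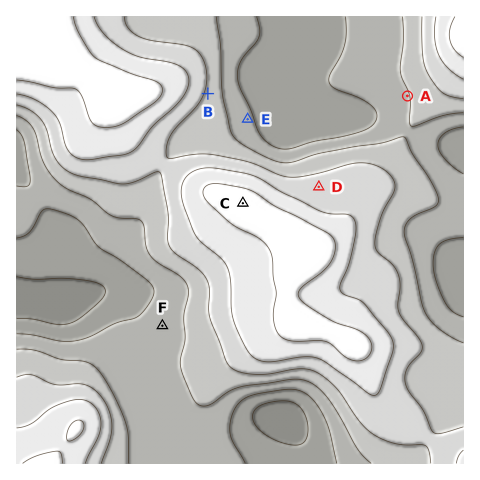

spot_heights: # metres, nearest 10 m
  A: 1450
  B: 1490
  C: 1620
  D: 1510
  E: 1410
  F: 1420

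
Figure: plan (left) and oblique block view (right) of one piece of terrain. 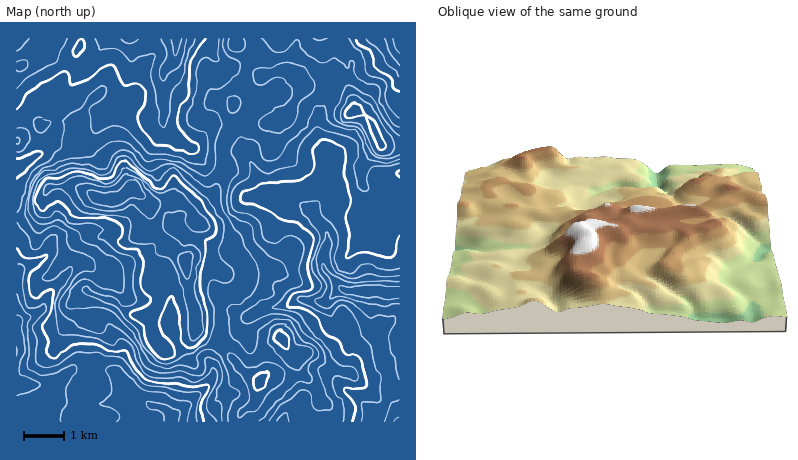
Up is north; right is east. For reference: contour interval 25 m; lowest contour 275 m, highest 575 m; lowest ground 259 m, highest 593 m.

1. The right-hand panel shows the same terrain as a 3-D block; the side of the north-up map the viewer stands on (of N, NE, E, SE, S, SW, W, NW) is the W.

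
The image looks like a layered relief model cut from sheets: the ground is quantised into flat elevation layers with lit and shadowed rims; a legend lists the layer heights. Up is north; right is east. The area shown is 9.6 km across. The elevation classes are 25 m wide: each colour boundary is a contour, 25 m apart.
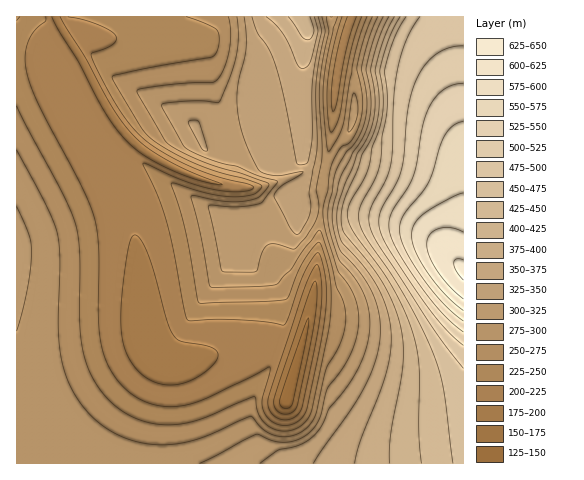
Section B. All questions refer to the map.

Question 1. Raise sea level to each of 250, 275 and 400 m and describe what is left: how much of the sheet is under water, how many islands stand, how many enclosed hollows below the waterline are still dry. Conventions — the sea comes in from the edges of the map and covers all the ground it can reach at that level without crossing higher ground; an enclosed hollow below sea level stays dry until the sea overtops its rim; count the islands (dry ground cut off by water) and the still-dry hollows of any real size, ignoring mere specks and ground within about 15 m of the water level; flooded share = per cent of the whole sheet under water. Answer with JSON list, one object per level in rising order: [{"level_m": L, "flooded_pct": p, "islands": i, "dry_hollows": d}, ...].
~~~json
[{"level_m": 250, "flooded_pct": 34, "islands": 0, "dry_hollows": 0}, {"level_m": 275, "flooded_pct": 45, "islands": 0, "dry_hollows": 0}, {"level_m": 400, "flooded_pct": 81, "islands": 0, "dry_hollows": 0}]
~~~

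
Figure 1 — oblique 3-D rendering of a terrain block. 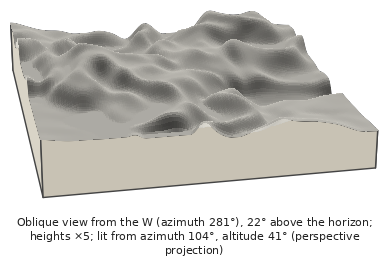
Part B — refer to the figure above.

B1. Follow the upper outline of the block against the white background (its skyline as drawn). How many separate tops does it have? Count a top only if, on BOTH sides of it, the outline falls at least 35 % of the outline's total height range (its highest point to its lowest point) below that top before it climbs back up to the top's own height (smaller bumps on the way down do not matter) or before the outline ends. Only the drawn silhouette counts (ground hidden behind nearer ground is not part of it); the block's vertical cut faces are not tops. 0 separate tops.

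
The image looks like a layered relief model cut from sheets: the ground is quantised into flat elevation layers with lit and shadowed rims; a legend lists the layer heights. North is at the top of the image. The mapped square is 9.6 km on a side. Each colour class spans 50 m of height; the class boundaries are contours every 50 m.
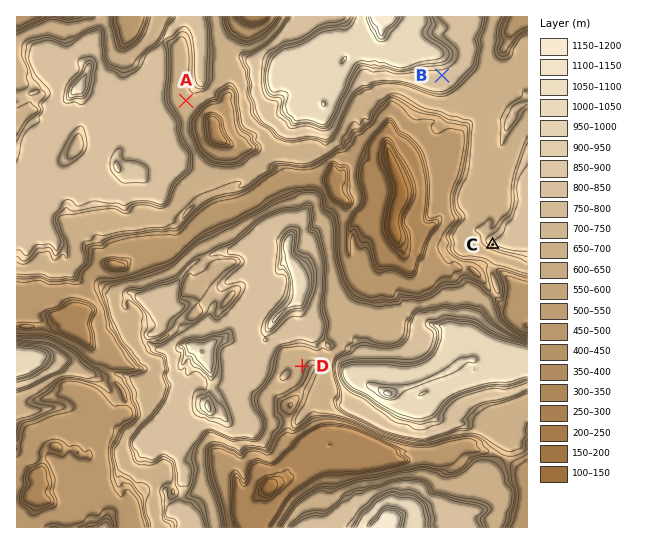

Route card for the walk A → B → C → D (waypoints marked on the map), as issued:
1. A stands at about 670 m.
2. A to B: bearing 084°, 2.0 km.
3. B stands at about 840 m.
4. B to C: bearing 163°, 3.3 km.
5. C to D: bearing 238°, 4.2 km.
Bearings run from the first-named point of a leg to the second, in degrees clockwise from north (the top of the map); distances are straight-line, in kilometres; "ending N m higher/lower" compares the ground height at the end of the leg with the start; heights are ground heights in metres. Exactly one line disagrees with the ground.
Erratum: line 2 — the distance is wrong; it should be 4.8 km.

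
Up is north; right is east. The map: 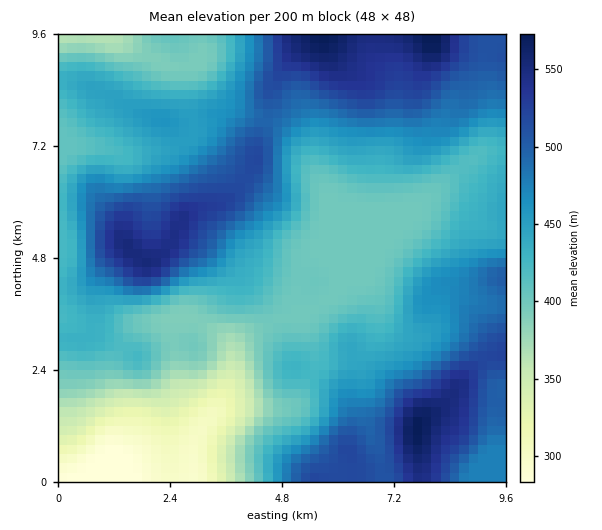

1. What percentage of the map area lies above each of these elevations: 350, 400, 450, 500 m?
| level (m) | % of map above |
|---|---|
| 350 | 92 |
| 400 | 79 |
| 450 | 45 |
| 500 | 22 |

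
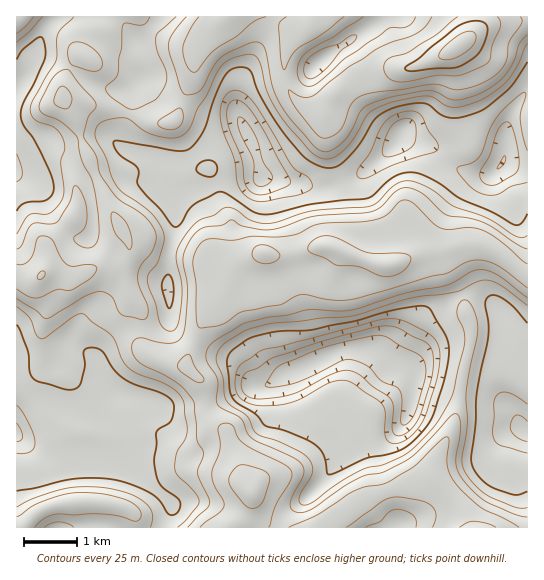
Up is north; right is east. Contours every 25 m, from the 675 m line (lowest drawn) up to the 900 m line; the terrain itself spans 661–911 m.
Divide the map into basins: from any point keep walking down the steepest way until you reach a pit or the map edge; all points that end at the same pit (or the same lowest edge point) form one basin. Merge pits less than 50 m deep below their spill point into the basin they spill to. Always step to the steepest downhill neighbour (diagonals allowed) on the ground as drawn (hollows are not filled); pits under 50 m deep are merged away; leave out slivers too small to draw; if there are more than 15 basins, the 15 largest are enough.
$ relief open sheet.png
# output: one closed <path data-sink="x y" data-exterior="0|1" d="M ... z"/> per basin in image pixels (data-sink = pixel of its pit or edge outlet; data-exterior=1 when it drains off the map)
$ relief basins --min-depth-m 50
<path data-sink="261 179" data-exterior="0" d="M271 16l-170 0-2 14-9 5-6 8 0 14-3-1-5 3-12 20-1 20 13 22 15 44 20 42-13-2-20 4-5 9-25 25-3 24-2 6 32 6 24-14 18-1 9-5-2 14 3 12 16 30-2 31 9 10 17 7 20 3 1-11 13-32 23-32 7-16 8-11 22-11 20 3 36-9 18 1 10-18-1-39-16-44-3-13 0-20 3-5-10 2-17-7-10-10-7-17 1-22 6-12 18-16-18 1z"/><path data-sink="318 361" data-exterior="0" d="M330 247l-13 0-36 9-20-3-22 11-8 11-7 16-23 32-13 32-1 12 14 14 3 5 3 25 5 10 15 10 16 46 9 14 0 8-5 12-10 12-6 3 0 2 90 0 50-32 62-19-1-7 3-9 17-32 7-24 4-32 8-28 1-16-7-18-4-20-14-26 0-15-25 3-27 11-12 1-32-9z"/><path data-sink="17 433" data-exterior="1" d="M126 259l-9 5-18 1-24 14-8 0-16-6-8 0-6 6-21-1 1 250 213 0 14-13 7-12 1-12-9-14-15-43-17-15-4-8-2-18-4-12-16-16-30-6-11-8-3-5 2-31-16-30-3-12z"/><path data-sink="503 161" data-exterior="0" d="M527 20l-40 5-37 27-39 16-21 0-27 5-17 11-13 11-8 19 0 20 8 29 10 23 2 19 0 25-10 19 36 14 18 2 33-12 21-2 24-7 12 0 18 8 24 20 7 3z"/><path data-sink="523 430" data-exterior="0" d="M479 244l-18 1-16 6 2 14 17 34 1 12 6 11 1 15-9 36-7 44-4 12-17 32-3 13 4 8 25 25 10 21 56 0 1-251-27-22z"/><path data-sink="17 170" data-exterior="1" d="M99 16l-83 1 1 260 20 2 6-5 5-31 25-25 5-9 20-4 11 1-26-61-7-24-13-22 1-20 12-20 7-4 0-8 5-10 11-7z"/><path data-sink="317 63" data-exterior="0" d="M477 16l-166 0-2 11-18 16-4 8-3 11 0 15 3 9 4 8 10 10 12 5 12 2 4-5 4-11 8-7 22-15 27-5 21 0 39-16 22-17 5-10z"/><path data-sink="401 525" data-exterior="0" d="M433 477l-62 19-50 31 149 1-2-9-7-12z"/>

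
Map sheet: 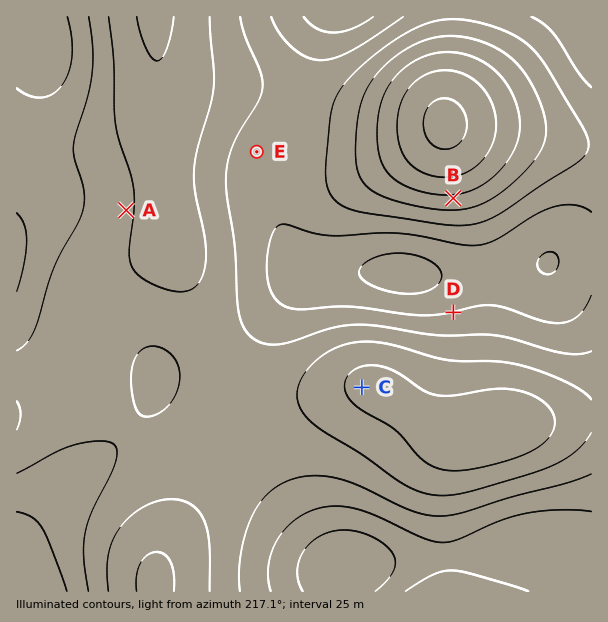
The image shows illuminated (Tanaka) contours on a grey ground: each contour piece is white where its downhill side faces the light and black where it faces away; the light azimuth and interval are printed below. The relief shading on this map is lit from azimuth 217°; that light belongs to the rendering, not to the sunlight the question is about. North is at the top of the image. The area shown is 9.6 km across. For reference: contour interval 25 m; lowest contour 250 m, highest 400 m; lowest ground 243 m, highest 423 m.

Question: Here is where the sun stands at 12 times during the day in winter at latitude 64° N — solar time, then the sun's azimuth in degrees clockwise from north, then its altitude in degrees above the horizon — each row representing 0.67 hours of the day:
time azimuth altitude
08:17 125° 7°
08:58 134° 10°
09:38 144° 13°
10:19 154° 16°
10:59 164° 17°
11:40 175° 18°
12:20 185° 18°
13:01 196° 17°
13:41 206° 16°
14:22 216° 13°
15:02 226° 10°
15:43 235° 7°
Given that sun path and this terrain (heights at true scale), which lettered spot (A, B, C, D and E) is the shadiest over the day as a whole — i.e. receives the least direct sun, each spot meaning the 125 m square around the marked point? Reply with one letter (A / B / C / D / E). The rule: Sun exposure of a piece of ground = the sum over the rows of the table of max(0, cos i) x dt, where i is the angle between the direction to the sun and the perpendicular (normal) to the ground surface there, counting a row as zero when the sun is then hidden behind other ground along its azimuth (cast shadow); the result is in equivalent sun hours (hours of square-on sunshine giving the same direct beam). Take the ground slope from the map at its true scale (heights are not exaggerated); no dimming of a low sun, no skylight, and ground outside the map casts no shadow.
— B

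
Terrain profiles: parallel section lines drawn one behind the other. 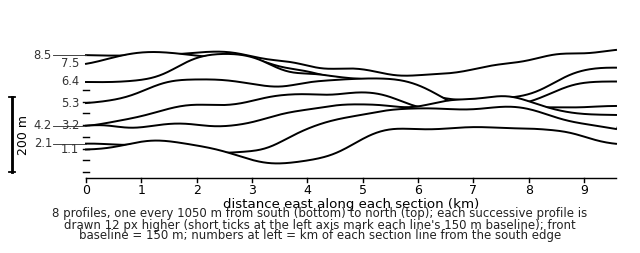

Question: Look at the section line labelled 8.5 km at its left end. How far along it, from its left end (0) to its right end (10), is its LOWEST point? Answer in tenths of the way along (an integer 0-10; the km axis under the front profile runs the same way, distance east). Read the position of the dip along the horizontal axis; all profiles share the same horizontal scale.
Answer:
6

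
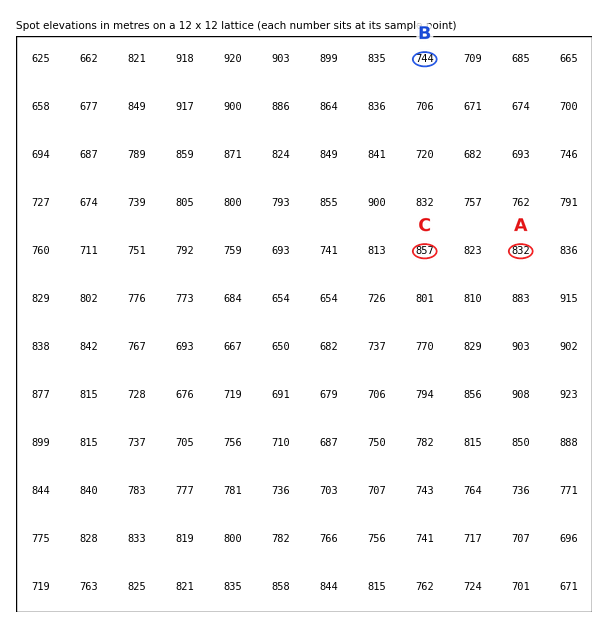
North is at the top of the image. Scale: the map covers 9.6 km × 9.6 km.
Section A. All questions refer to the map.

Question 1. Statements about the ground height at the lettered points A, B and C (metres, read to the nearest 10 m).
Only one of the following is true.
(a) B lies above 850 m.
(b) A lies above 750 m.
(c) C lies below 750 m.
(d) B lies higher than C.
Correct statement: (b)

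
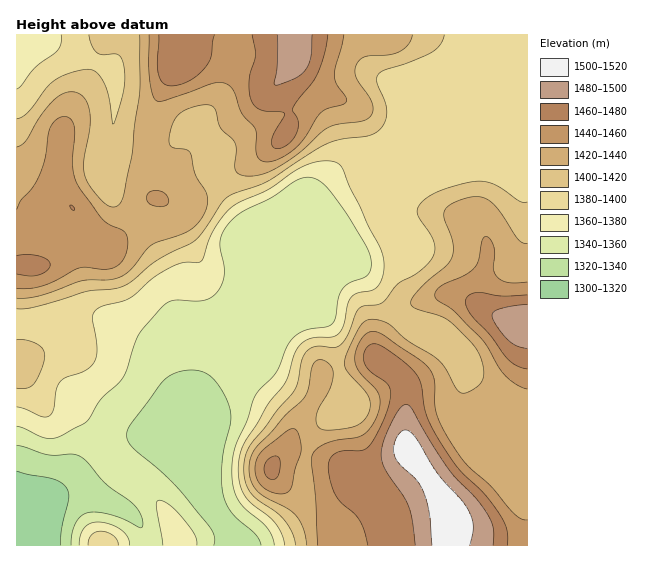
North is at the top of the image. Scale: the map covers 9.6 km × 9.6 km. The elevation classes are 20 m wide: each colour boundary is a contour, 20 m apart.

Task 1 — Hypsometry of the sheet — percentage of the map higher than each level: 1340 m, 93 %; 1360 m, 78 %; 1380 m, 70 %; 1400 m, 53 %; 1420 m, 40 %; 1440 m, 23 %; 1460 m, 11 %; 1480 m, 4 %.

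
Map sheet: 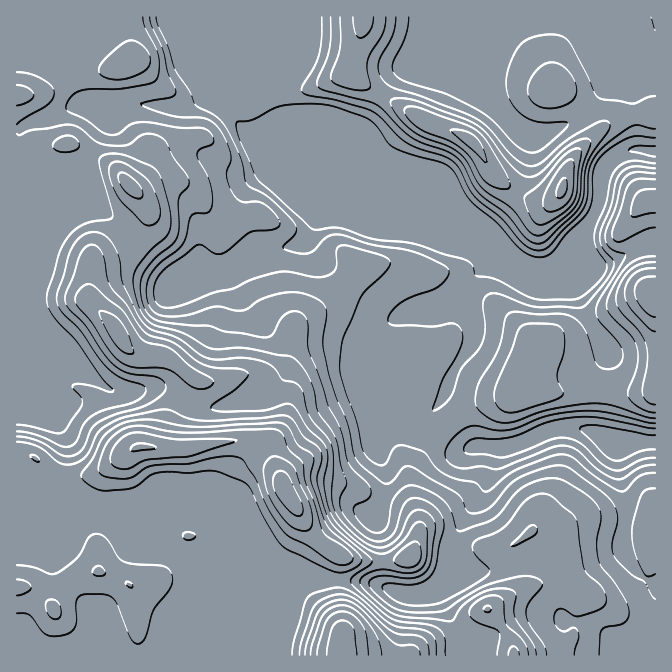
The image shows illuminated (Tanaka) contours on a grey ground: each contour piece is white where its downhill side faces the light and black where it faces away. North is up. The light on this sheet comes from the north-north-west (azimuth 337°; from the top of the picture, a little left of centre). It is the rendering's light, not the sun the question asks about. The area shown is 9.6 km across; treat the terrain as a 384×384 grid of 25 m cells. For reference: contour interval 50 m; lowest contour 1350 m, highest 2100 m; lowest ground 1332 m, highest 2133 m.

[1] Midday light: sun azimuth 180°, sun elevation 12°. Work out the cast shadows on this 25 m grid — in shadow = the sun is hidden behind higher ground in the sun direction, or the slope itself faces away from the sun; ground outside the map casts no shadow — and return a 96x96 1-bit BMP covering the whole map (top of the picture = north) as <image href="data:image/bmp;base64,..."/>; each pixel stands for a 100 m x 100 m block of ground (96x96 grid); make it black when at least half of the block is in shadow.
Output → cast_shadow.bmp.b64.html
<image width="96" height="96" href="data:image/bmp;base64,Qk2+BAAAAAAAAD4AAAAoAAAAYAAAAGAAAAABAAEAAAAAAIAEAAATCwAAEwsAAAIAAAAAAAAA////AAAAAAAAAAAAAAAAAAAAAAAAAAAAAAAAMAAAAAAAAAAAAAAB/AA8AAAAAAAAAAgD/wA8AAAAAAAAAAAP/4A8AAAAAAAAAAf//4A4AAAAAAAAAAf//8AQAAAAAAAAAA////wAAAAAAAAAAA////+AAAAAAAAAAA/////AAAAAAAAAAAf////gAAAAAAAAAAf////wAADgAAAAAAf/Az/gAADgAMAAAAP8AD/AAADAAAAAAAACAB+AAAAAAAAAAAB/4AYAAAAAAAAAAAH/8AAAAAAAAAAAAAH/8AAAAAAAAAAAAAP/8A8AAAAAAAAAAAP/8B8AAAAAAAAAAAP//A8AAAAAAAAAAAf//g8AAAAAAAAAAAf//w8AAAAAAAAAAB///wcAAAAAAAAAAD/4/4NcA+AAAAAAAD/w/+H/D/AAAAAAADn+f/D/j/8AAAAAAAD+f/j///8D4AAAAcD+P/////8H8AAAAeB8P/////8f8AAAAfh8Hn//////9AAAAP4oHAT////////+AH8AGAB//////////38ACAAf/4f///////8AAAAH/wD///////4AAAAA8AD///////4AAAAAAAD8H/////4AAAAAAAD4H////8wAAAAAAADwD////4AAAAAAAADgD/+B/4AAAAAAAAAAD/4Af4AAAAAAAAAAA/gfD4AAAAAAAAAAAAA//wAAAAAAAAAAAAB//wAAAAAAAAAAAAH//wAAAAAAAAAAAB///wAAAAAAAAAAAD///gAAAAAAAAAAAD///gAAAAAAAAAAAH///AAAAAAGAAAAAP//+AAAAAAP8AAAA///8AAAAAAf+AAAB///4AAAAAA//AAAB///gAAAAAB//wAAB///gAAAAAD//4AAB///AAAAAAH//+AAA//+AAAAAAH/8/8AAB/4AAAAAAH/w/8AAAfgAAAAAAAAAf8AAAEAAAAAA/AAAP8AAAAAAAAP//AAAB8AAAAAAAA//8AAAB8A+AAAAAP//wAAAA8A/AAAAAf//AAAAAcA/AAAAA//4AAAAIAA+AAAAPP/AAAAAcAAeAAAAeH4AAAAAMAAOAAAB8AAAAAAAMAAEAAAH8AAAAAAAMAAAAAAH4AAAAAAAAAAAAAAHwAAAAAHAA8AAHAAHgAAAAAPgD8AAPAAHgAAAAA/wH8AAfAACAAAAAB/4H8AA/AAAAAAAAD/4D8AB+AAAAAAAAH/8D8AD+AAwAAAAAP/+B8AH+ABwAAAAAf//A8H//4DgAAAAB/j/gAH////AAAAAH/B/gAH////AAAAA/+A/AAD////AAAAD/+AfAAB4//+AAAAP/8AAAAAAYA+AAAAf/8AAAAAAAAcAAAA//4AAADAAAAYAAAB//4AAADgAACAAAAB//wAAADAAACAAAAA//gAAACAAAAAAAAAf/AAAAAAAAAAAAAAPwAAAAAAAAAAAAAACAAAAAAAAAQAAAAAAAAAAAAAAA4AAAAAAAAAAAAAAAwAAAAAAAAAAAAAAAwAAAAAAAAAAAAAAAwAAAAAAAAAAAA="/>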